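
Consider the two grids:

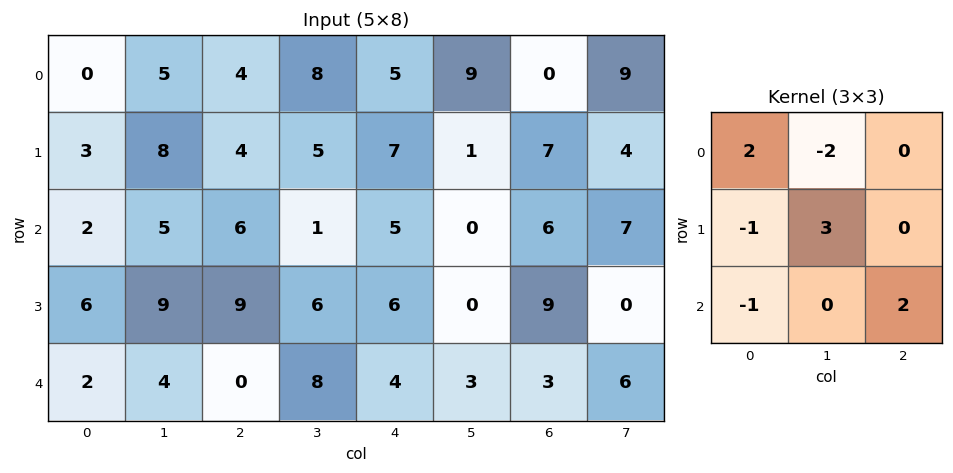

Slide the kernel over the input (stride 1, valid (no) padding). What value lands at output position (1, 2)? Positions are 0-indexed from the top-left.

The receptive field on the input at this output position is [4 5 7 / 6 1 5 / 9 6 6]. Elementwise product with the kernel and sum: 4·2 + 5·-2 + 6·-1 + 1·3 + 9·-1 + 6·2.

-2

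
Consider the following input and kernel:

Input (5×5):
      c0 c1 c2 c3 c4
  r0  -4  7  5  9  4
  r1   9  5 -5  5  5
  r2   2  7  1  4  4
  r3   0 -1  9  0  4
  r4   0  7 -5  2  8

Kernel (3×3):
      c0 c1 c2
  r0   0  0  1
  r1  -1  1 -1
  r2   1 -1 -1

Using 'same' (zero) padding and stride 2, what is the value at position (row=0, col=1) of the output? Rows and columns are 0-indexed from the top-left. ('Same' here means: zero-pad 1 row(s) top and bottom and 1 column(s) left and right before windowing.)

The receptive field on the zero-padded input at this output position is [0 0 0 / 7 5 9 / 5 -5 5]. Elementwise product with the kernel and sum: 0·1 + 7·-1 + 5·1 + 9·-1 + 5·1 + -5·-1 + 5·-1.

-6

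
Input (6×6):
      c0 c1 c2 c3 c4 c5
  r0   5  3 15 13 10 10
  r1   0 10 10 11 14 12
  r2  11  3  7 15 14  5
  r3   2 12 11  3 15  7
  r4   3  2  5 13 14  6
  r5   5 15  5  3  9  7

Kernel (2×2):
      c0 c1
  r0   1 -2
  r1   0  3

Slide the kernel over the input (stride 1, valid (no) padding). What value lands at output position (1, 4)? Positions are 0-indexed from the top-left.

5

The receptive field on the input at this output position is [14 12 / 14 5]. Elementwise product with the kernel and sum: 14·1 + 12·-2 + 5·3.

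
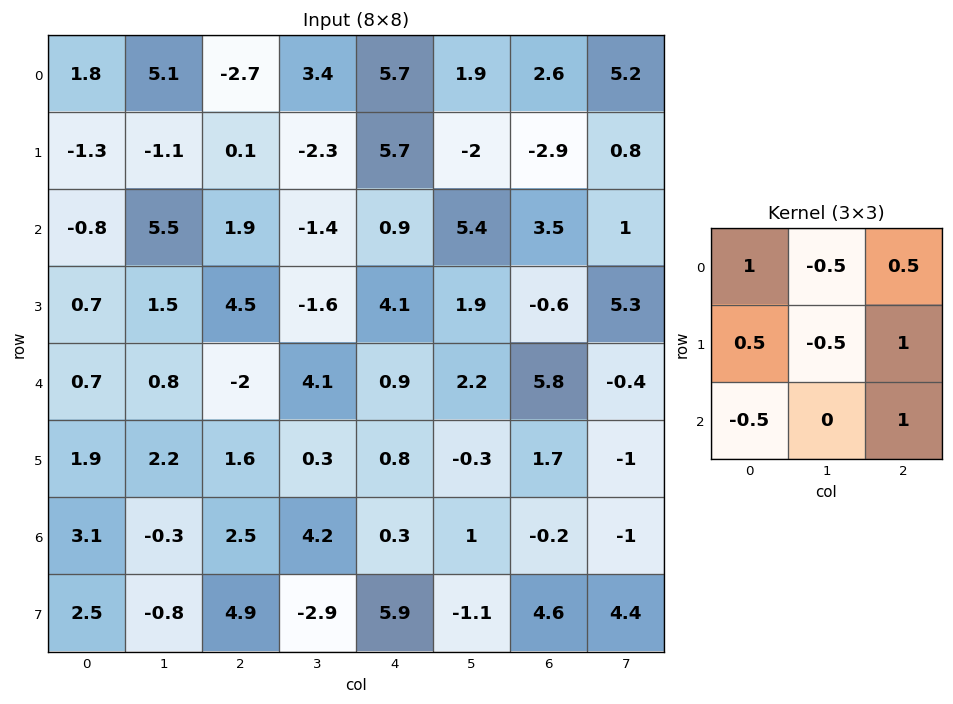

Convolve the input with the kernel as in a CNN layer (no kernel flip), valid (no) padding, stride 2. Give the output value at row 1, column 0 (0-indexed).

-0.85

The receptive field on the input at this output position is [-0.8 5.5 1.9 / 0.7 1.5 4.5 / 0.7 0.8 -2]. Elementwise product with the kernel and sum: -0.8·1 + 5.5·-0.5 + 1.9·0.5 + 0.7·0.5 + 1.5·-0.5 + 4.5·1 + 0.7·-0.5 + -2·1.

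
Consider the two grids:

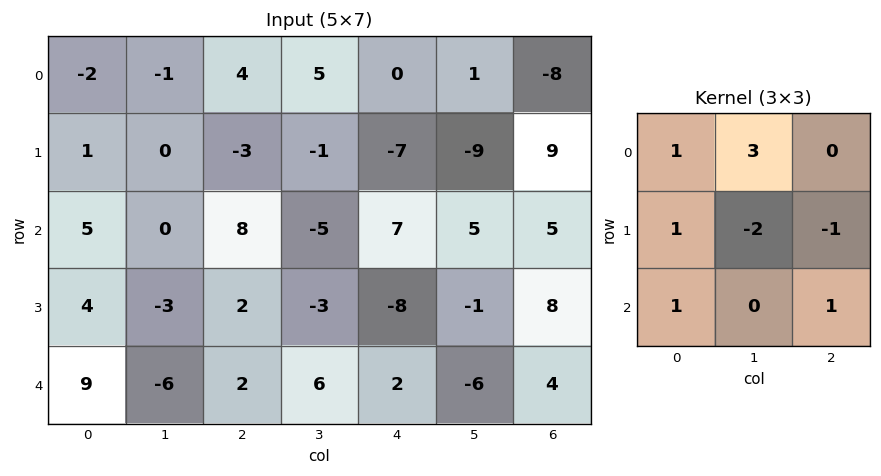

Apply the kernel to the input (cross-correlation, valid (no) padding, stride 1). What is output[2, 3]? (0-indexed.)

The receptive field on the input at this output position is [-5 7 5 / -3 -8 -1 / 6 2 -6]. Elementwise product with the kernel and sum: -5·1 + 7·3 + -3·1 + -8·-2 + -1·-1 + 6·1 + -6·1.

30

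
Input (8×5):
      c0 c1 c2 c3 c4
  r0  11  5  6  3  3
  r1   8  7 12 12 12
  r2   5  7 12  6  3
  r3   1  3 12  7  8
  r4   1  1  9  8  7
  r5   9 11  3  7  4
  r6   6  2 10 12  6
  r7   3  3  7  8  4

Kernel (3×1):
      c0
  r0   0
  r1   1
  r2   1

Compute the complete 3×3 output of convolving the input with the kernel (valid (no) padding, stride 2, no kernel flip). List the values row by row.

13 24 15
2 21 15
15 13 10

Output[0,0]: The receptive field on the input at this output position is [11 / 8 / 5]. Elementwise product with the kernel and sum: 8·1 + 5·1.
Output[0,1]: The receptive field on the input at this output position is [6 / 12 / 12]. Elementwise product with the kernel and sum: 12·1 + 12·1.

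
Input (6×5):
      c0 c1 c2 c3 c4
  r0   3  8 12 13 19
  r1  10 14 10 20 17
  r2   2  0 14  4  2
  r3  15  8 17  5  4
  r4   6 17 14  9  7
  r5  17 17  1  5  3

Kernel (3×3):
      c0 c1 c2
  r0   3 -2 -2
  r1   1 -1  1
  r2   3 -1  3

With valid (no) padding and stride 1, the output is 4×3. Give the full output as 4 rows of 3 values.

23 -4 23
86 -6 26
45 24 100
35 57 52

Output[0,0]: The receptive field on the input at this output position is [3 8 12 / 10 14 10 / 2 0 14]. Elementwise product with the kernel and sum: 3·3 + 8·-2 + 12·-2 + 10·1 + 14·-1 + 10·1 + 2·3 + 0·-1 + 14·3.
Output[0,1]: The receptive field on the input at this output position is [8 12 13 / 14 10 20 / 0 14 4]. Elementwise product with the kernel and sum: 8·3 + 12·-2 + 13·-2 + 14·1 + 10·-1 + 20·1 + 0·3 + 14·-1 + 4·3.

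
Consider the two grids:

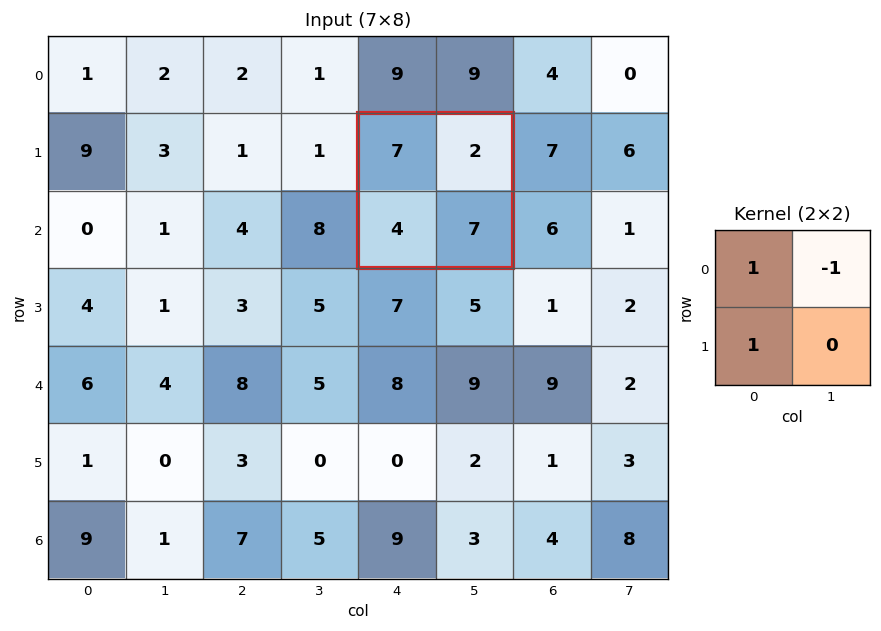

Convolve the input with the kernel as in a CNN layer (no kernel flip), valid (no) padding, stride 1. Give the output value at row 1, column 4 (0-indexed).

The receptive field on the input at this output position is [7 2 / 4 7]. Elementwise product with the kernel and sum: 7·1 + 2·-1 + 4·1.

9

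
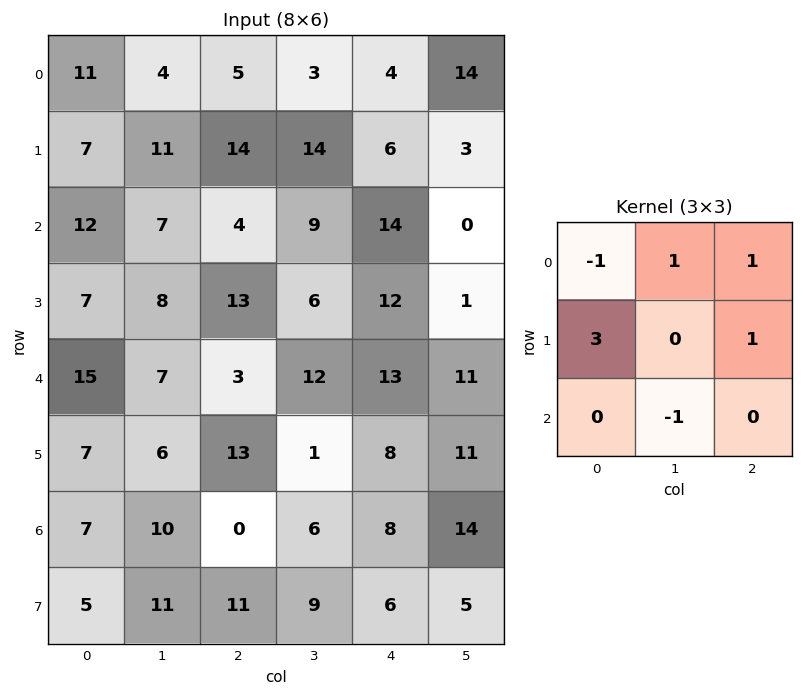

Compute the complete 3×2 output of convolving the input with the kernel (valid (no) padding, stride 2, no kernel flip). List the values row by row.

26 41
26 58
19 63

Output[0,0]: The receptive field on the input at this output position is [11 4 5 / 7 11 14 / 12 7 4]. Elementwise product with the kernel and sum: 11·-1 + 4·1 + 5·1 + 7·3 + 14·1 + 7·-1.
Output[0,1]: The receptive field on the input at this output position is [5 3 4 / 14 14 6 / 4 9 14]. Elementwise product with the kernel and sum: 5·-1 + 3·1 + 4·1 + 14·3 + 6·1 + 9·-1.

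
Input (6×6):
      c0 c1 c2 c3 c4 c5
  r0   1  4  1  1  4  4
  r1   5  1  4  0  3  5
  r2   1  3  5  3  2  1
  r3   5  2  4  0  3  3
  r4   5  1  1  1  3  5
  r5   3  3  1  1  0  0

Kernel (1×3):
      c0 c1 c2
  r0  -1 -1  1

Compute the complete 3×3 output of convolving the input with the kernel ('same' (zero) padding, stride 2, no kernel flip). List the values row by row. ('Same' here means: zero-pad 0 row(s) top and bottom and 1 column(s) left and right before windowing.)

3 -4 -1
2 -5 -4
-4 -1 1

Output[0,0]: The receptive field on the zero-padded input at this output position is [0 1 4]. Elementwise product with the kernel and sum: 0·-1 + 1·-1 + 4·1.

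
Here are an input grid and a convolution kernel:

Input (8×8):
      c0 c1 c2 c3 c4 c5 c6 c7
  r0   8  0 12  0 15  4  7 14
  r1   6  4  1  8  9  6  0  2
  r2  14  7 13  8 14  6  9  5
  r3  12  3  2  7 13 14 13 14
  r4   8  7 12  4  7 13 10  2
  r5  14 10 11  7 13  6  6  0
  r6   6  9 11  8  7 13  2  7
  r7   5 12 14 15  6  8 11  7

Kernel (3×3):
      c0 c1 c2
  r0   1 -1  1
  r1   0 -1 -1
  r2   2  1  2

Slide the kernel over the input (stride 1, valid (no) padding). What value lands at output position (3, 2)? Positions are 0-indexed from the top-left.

The receptive field on the input at this output position is [2 7 13 / 12 4 7 / 11 7 13]. Elementwise product with the kernel and sum: 2·1 + 7·-1 + 13·1 + 4·-1 + 7·-1 + 11·2 + 7·1 + 13·2.

52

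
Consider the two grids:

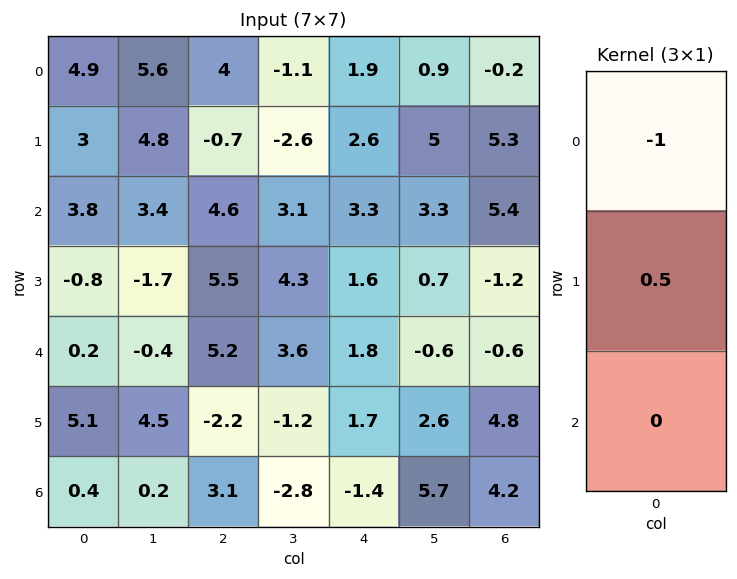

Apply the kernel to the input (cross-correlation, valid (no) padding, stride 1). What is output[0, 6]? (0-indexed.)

2.85

The receptive field on the input at this output position is [-0.2 / 5.3 / 5.4]. Elementwise product with the kernel and sum: -0.2·-1 + 5.3·0.5.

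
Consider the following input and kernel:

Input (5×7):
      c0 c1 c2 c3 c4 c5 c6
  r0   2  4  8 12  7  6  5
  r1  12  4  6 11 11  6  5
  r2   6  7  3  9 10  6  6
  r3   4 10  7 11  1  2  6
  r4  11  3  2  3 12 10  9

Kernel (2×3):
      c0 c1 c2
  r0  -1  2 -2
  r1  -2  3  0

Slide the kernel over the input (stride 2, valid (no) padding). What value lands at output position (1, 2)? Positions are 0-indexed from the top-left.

-6

The receptive field on the input at this output position is [10 6 6 / 1 2 6]. Elementwise product with the kernel and sum: 10·-1 + 6·2 + 6·-2 + 1·-2 + 2·3.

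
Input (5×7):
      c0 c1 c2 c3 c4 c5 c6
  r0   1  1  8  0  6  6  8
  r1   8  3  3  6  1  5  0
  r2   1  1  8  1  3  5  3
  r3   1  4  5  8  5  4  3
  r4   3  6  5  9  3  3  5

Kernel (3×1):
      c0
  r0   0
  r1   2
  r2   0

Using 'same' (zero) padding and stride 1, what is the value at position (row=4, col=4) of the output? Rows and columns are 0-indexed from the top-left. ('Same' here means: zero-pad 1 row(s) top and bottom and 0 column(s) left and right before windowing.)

6

The receptive field on the zero-padded input at this output position is [5 / 3 / 0]. Elementwise product with the kernel and sum: 3·2.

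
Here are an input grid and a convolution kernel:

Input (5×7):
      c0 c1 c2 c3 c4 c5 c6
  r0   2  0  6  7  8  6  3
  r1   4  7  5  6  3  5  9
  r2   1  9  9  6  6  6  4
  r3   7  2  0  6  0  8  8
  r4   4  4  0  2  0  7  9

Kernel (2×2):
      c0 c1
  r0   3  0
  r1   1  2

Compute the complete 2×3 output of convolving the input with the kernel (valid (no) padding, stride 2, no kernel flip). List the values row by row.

24 35 37
14 39 34

Output[0,0]: The receptive field on the input at this output position is [2 0 / 4 7]. Elementwise product with the kernel and sum: 2·3 + 4·1 + 7·2.
Output[0,1]: The receptive field on the input at this output position is [6 7 / 5 6]. Elementwise product with the kernel and sum: 6·3 + 5·1 + 6·2.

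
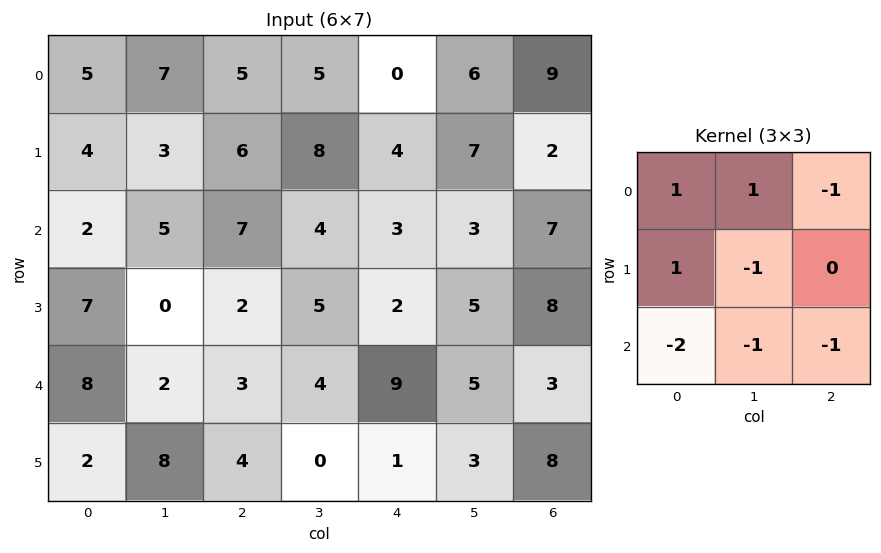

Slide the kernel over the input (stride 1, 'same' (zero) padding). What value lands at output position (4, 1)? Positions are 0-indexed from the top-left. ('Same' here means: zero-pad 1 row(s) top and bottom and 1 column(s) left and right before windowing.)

-5

The receptive field on the zero-padded input at this output position is [7 0 2 / 8 2 3 / 2 8 4]. Elementwise product with the kernel and sum: 7·1 + 0·1 + 2·-1 + 8·1 + 2·-1 + 2·-2 + 8·-1 + 4·-1.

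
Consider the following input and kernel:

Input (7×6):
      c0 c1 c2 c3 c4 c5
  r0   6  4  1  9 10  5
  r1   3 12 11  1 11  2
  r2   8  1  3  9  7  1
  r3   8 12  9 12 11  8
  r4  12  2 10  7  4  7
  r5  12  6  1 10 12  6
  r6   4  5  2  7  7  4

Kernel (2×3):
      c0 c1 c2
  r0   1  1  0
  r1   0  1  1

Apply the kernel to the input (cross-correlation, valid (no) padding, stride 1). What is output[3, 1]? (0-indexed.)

The receptive field on the input at this output position is [12 9 12 / 2 10 7]. Elementwise product with the kernel and sum: 12·1 + 9·1 + 10·1 + 7·1.

38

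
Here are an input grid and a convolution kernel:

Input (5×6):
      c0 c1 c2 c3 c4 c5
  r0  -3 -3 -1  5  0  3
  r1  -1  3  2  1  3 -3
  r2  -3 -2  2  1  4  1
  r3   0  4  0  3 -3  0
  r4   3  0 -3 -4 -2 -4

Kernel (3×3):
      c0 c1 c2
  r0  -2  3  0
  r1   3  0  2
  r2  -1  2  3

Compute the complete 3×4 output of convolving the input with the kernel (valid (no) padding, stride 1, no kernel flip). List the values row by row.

3 23 41 -3
14 1 10 3
-12 10 -18 7

Output[0,0]: The receptive field on the input at this output position is [-3 -3 -1 / -1 3 2 / -3 -2 2]. Elementwise product with the kernel and sum: -3·-2 + -3·3 + -1·3 + 2·2 + -3·-1 + -2·2 + 2·3.
Output[0,1]: The receptive field on the input at this output position is [-3 -1 5 / 3 2 1 / -2 2 1]. Elementwise product with the kernel and sum: -3·-2 + -1·3 + 3·3 + 1·2 + -2·-1 + 2·2 + 1·3.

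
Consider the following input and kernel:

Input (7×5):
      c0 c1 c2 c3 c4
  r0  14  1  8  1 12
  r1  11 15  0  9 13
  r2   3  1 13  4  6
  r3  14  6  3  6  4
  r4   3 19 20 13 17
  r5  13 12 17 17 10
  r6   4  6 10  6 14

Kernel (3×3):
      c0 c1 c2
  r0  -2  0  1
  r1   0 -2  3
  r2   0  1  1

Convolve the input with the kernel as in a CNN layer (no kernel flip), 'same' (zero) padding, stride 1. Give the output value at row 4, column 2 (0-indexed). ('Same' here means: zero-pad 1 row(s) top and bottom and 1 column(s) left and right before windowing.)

27

The receptive field on the zero-padded input at this output position is [6 3 6 / 19 20 13 / 12 17 17]. Elementwise product with the kernel and sum: 6·-2 + 6·1 + 20·-2 + 13·3 + 17·1 + 17·1.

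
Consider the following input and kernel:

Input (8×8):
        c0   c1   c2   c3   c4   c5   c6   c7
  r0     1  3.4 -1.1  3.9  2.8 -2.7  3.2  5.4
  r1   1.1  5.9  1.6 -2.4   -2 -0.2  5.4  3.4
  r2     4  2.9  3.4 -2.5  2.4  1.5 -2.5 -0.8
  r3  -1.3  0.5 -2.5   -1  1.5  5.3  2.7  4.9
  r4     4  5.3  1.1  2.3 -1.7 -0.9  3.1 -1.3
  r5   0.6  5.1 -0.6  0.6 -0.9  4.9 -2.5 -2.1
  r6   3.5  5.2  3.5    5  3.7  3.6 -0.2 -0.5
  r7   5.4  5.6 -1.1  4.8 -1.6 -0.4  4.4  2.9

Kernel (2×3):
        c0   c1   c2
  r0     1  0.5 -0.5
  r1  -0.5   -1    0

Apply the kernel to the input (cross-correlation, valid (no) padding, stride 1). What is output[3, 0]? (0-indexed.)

-7.1

The receptive field on the input at this output position is [-1.3 0.5 -2.5 / 4 5.3 1.1]. Elementwise product with the kernel and sum: -1.3·1 + 0.5·0.5 + -2.5·-0.5 + 4·-0.5 + 5.3·-1.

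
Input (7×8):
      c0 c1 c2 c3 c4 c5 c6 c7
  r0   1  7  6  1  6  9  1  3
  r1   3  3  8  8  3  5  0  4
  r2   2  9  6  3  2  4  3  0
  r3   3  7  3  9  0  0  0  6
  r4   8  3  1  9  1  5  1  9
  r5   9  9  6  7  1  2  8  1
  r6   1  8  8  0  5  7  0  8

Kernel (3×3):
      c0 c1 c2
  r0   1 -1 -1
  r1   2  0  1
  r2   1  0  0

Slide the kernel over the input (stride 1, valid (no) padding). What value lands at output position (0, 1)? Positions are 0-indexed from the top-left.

The receptive field on the input at this output position is [7 6 1 / 3 8 8 / 9 6 3]. Elementwise product with the kernel and sum: 7·1 + 6·-1 + 1·-1 + 3·2 + 8·1 + 9·1.

23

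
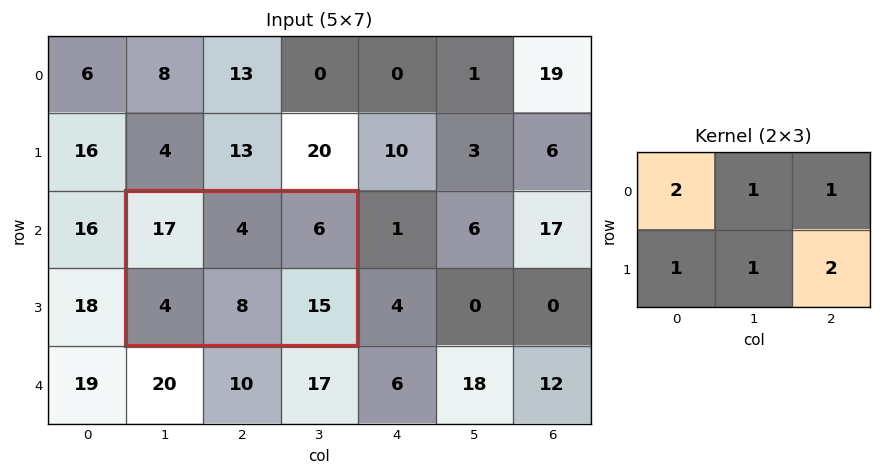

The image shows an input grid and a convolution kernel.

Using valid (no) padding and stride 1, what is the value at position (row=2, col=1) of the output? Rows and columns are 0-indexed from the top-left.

86

The receptive field on the input at this output position is [17 4 6 / 4 8 15]. Elementwise product with the kernel and sum: 17·2 + 4·1 + 6·1 + 4·1 + 8·1 + 15·2.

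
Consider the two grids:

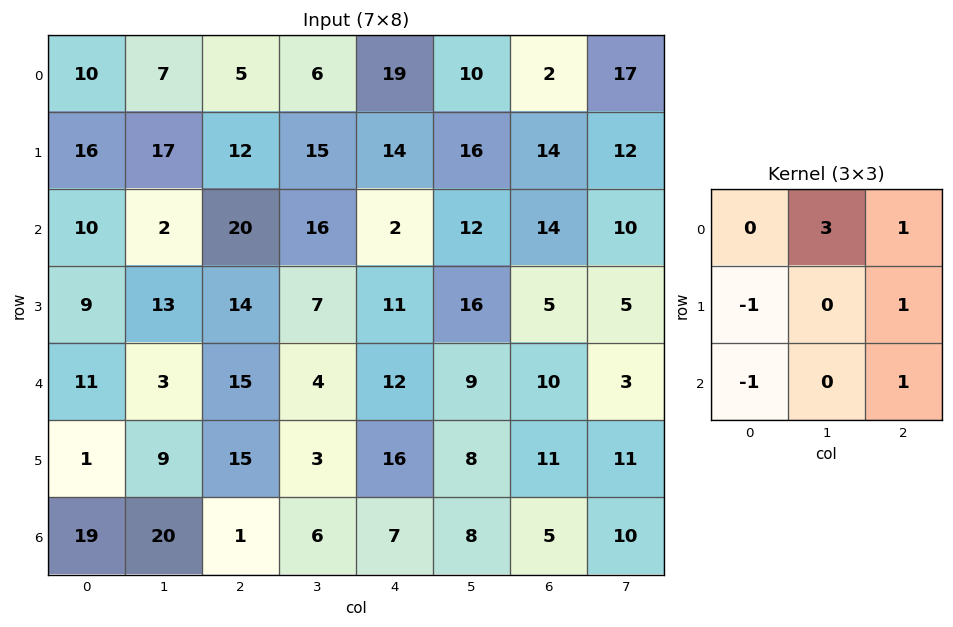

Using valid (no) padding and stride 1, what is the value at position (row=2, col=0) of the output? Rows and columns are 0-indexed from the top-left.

35

The receptive field on the input at this output position is [10 2 20 / 9 13 14 / 11 3 15]. Elementwise product with the kernel and sum: 2·3 + 20·1 + 9·-1 + 14·1 + 11·-1 + 15·1.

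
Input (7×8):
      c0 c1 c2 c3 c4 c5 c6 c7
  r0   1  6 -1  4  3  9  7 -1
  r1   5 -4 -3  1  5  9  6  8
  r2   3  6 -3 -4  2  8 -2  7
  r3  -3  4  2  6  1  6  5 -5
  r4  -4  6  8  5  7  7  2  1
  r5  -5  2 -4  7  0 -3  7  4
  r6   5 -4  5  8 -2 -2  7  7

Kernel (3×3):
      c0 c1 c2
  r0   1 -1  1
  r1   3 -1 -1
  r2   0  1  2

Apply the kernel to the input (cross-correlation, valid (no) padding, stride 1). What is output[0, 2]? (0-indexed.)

-17

The receptive field on the input at this output position is [-1 4 3 / -3 1 5 / -3 -4 2]. Elementwise product with the kernel and sum: -1·1 + 4·-1 + 3·1 + -3·3 + 1·-1 + 5·-1 + -4·1 + 2·2.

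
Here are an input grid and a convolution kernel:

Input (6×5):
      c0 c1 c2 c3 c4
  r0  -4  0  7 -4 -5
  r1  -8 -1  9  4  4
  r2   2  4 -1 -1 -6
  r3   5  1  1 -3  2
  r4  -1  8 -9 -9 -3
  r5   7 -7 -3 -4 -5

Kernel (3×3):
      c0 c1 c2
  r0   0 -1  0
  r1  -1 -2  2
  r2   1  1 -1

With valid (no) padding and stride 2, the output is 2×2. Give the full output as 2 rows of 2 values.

Output[0,0]: The receptive field on the input at this output position is [-4 0 7 / -8 -1 9 / 2 4 -1]. Elementwise product with the kernel and sum: 0·-1 + -8·-1 + -1·-2 + 9·2 + 2·1 + 4·1 + -1·-1.

35 -1
7 -5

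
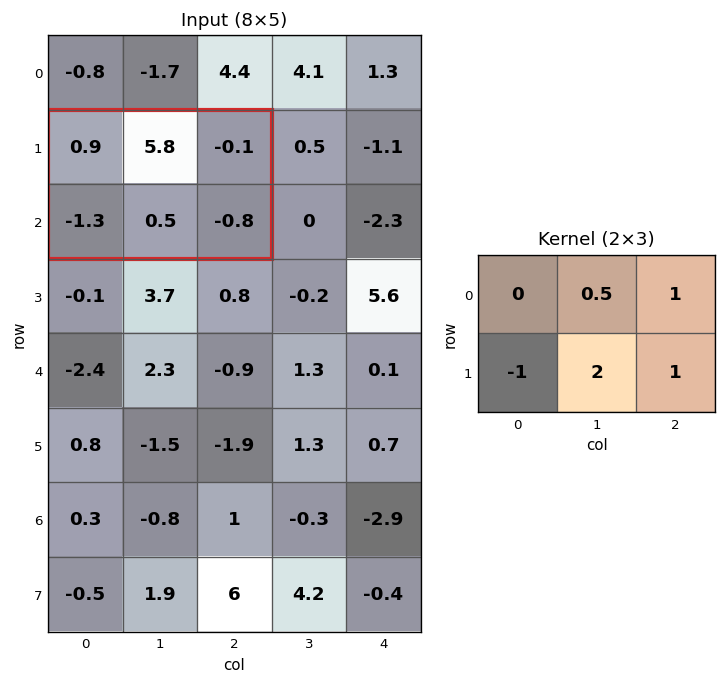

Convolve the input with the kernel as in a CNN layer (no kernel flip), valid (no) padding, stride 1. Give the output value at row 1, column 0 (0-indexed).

The receptive field on the input at this output position is [0.9 5.8 -0.1 / -1.3 0.5 -0.8]. Elementwise product with the kernel and sum: 5.8·0.5 + -0.1·1 + -1.3·-1 + 0.5·2 + -0.8·1.

4.3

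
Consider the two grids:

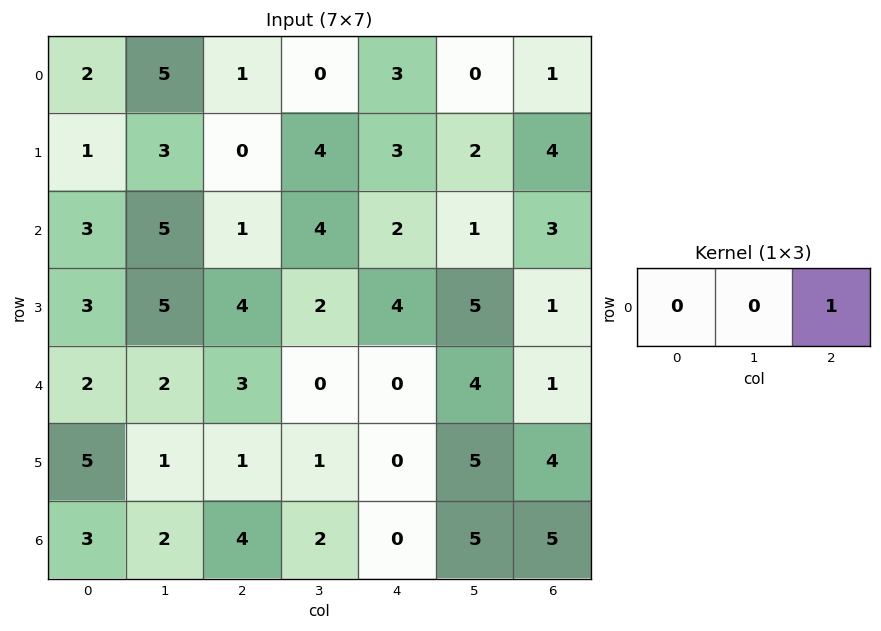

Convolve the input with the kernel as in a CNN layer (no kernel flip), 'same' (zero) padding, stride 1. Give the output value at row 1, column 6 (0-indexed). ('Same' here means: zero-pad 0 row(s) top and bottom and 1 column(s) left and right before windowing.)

The receptive field on the zero-padded input at this output position is [2 4 0]. Elementwise product with the kernel and sum: 0·1.

0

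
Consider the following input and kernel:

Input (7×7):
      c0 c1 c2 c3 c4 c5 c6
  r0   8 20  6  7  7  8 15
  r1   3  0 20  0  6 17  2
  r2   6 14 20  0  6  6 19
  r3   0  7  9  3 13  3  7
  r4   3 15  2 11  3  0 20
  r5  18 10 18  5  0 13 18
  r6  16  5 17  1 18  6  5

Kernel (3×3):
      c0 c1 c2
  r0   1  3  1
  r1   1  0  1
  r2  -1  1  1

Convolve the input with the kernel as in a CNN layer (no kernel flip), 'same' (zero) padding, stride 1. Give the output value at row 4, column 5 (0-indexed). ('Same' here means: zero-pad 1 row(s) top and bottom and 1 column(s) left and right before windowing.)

83

The receptive field on the zero-padded input at this output position is [13 3 7 / 3 0 20 / 0 13 18]. Elementwise product with the kernel and sum: 13·1 + 3·3 + 7·1 + 3·1 + 20·1 + 0·-1 + 13·1 + 18·1.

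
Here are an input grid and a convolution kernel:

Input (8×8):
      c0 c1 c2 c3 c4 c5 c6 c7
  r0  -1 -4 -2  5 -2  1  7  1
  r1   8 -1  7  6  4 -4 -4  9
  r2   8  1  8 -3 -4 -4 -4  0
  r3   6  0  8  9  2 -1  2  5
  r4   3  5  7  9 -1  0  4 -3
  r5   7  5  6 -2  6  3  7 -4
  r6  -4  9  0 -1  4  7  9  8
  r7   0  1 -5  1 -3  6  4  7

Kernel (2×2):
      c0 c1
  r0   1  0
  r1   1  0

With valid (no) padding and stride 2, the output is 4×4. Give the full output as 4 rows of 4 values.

7 5 2 3
14 16 -2 -2
10 13 5 11
-4 -5 1 13

Output[0,0]: The receptive field on the input at this output position is [-1 -4 / 8 -1]. Elementwise product with the kernel and sum: -1·1 + 8·1.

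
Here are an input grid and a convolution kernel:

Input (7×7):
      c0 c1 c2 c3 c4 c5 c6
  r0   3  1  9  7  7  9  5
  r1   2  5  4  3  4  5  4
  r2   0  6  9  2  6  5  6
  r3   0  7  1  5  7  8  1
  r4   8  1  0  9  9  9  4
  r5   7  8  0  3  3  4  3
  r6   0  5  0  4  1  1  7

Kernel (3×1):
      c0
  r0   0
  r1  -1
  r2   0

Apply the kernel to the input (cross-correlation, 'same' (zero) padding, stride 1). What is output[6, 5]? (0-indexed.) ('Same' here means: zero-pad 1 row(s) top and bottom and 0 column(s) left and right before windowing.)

-1

The receptive field on the zero-padded input at this output position is [4 / 1 / 0]. Elementwise product with the kernel and sum: 1·-1.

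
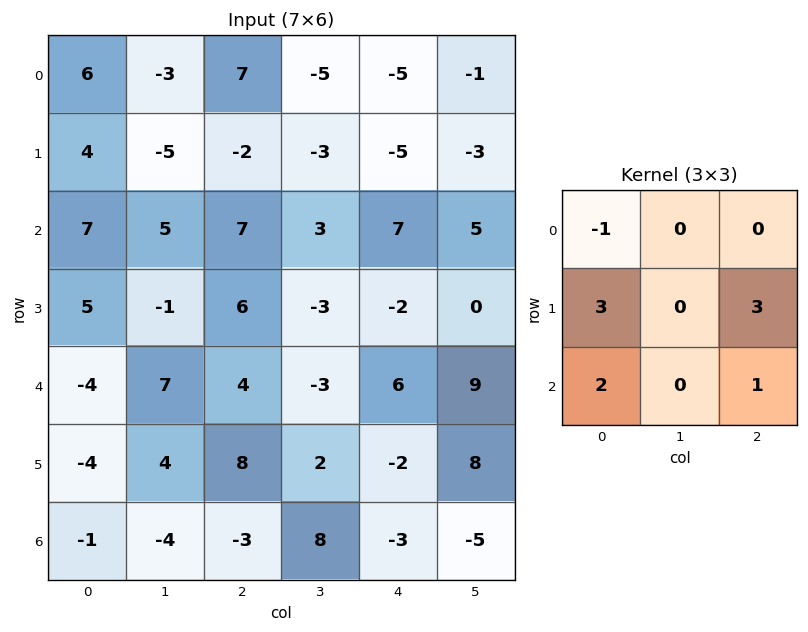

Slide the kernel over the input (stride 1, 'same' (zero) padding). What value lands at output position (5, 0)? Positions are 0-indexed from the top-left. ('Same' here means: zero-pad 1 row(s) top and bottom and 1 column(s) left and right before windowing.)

The receptive field on the zero-padded input at this output position is [0 -4 7 / 0 -4 4 / 0 -1 -4]. Elementwise product with the kernel and sum: 0·-1 + 0·3 + 4·3 + 0·2 + -4·1.

8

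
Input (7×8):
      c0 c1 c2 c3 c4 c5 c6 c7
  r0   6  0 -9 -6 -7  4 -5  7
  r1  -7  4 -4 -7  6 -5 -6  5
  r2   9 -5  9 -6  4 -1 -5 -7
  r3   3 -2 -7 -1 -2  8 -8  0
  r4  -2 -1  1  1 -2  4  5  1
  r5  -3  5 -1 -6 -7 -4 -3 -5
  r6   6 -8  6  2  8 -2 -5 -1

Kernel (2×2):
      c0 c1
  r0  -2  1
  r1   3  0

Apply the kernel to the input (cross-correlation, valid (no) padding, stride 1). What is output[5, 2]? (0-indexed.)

14

The receptive field on the input at this output position is [-1 -6 / 6 2]. Elementwise product with the kernel and sum: -1·-2 + -6·1 + 6·3.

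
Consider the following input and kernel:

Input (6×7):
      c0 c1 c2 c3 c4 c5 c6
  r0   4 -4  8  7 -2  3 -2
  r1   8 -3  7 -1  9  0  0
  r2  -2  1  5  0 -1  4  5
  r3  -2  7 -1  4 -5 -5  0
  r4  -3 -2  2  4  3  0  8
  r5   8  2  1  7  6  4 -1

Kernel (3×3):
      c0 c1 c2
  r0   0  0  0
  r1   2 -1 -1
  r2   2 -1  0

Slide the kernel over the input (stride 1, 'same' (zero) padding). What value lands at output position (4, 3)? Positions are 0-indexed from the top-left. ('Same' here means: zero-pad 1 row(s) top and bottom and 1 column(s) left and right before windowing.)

The receptive field on the zero-padded input at this output position is [-1 4 -5 / 2 4 3 / 1 7 6]. Elementwise product with the kernel and sum: 2·2 + 4·-1 + 3·-1 + 1·2 + 7·-1.

-8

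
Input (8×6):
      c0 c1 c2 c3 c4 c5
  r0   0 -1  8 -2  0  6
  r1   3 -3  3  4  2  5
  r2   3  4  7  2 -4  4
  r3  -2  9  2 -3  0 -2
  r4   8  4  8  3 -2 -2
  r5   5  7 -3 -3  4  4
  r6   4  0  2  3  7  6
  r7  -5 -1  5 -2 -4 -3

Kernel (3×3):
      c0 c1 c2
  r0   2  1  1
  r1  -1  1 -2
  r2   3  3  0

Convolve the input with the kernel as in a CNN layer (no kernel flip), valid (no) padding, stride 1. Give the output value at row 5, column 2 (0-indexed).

The receptive field on the input at this output position is [-3 -3 4 / 2 3 7 / 5 -2 -4]. Elementwise product with the kernel and sum: -3·2 + -3·1 + 4·1 + 2·-1 + 3·1 + 7·-2 + 5·3 + -2·3.

-9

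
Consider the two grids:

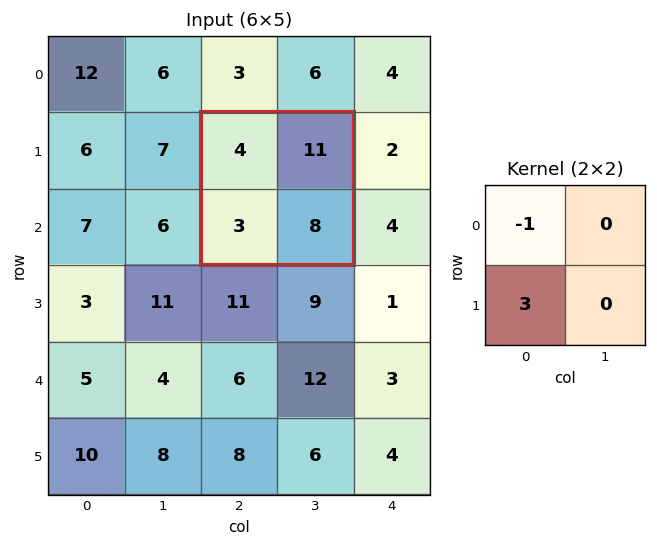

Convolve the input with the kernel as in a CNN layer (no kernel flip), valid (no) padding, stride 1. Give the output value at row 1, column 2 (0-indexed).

The receptive field on the input at this output position is [4 11 / 3 8]. Elementwise product with the kernel and sum: 4·-1 + 3·3.

5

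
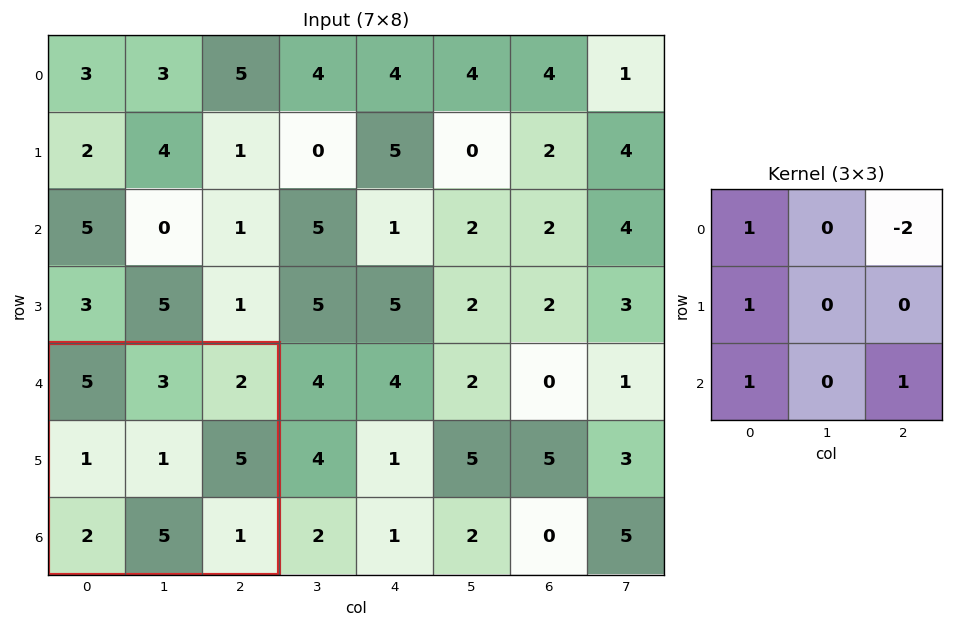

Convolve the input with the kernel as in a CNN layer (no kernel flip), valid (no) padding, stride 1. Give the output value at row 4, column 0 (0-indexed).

The receptive field on the input at this output position is [5 3 2 / 1 1 5 / 2 5 1]. Elementwise product with the kernel and sum: 5·1 + 2·-2 + 1·1 + 2·1 + 1·1.

5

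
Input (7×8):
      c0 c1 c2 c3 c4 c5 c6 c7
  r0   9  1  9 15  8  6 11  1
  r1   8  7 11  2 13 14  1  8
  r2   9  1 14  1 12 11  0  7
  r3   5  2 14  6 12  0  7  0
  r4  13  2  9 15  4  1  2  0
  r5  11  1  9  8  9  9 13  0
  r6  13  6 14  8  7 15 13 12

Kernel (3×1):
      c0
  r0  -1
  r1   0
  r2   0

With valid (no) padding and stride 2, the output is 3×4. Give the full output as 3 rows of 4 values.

Output[0,0]: The receptive field on the input at this output position is [9 / 8 / 9]. Elementwise product with the kernel and sum: 9·-1.
Output[0,1]: The receptive field on the input at this output position is [9 / 11 / 14]. Elementwise product with the kernel and sum: 9·-1.

-9 -9 -8 -11
-9 -14 -12 0
-13 -9 -4 -2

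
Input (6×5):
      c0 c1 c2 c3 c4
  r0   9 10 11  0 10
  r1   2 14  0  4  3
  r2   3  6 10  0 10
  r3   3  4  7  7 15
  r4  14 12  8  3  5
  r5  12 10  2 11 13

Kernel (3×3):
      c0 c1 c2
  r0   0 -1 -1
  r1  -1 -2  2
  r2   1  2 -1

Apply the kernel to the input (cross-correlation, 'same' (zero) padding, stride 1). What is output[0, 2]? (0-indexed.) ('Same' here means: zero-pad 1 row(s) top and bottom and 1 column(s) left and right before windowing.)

The receptive field on the zero-padded input at this output position is [0 0 0 / 10 11 0 / 14 0 4]. Elementwise product with the kernel and sum: 0·-1 + 0·-1 + 10·-1 + 11·-2 + 0·2 + 14·1 + 0·2 + 4·-1.

-22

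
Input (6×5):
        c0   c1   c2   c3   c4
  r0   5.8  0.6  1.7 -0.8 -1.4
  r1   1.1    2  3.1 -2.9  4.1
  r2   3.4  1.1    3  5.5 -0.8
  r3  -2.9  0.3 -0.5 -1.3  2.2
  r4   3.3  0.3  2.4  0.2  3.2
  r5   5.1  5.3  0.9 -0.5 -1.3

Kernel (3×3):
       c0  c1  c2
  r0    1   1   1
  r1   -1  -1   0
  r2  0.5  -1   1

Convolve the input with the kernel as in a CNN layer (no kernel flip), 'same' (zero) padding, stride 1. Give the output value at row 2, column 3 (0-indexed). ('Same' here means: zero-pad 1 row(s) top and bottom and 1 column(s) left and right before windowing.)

-0.95

The receptive field on the zero-padded input at this output position is [3.1 -2.9 4.1 / 3 5.5 -0.8 / -0.5 -1.3 2.2]. Elementwise product with the kernel and sum: 3.1·1 + -2.9·1 + 4.1·1 + 3·-1 + 5.5·-1 + -0.5·0.5 + -1.3·-1 + 2.2·1.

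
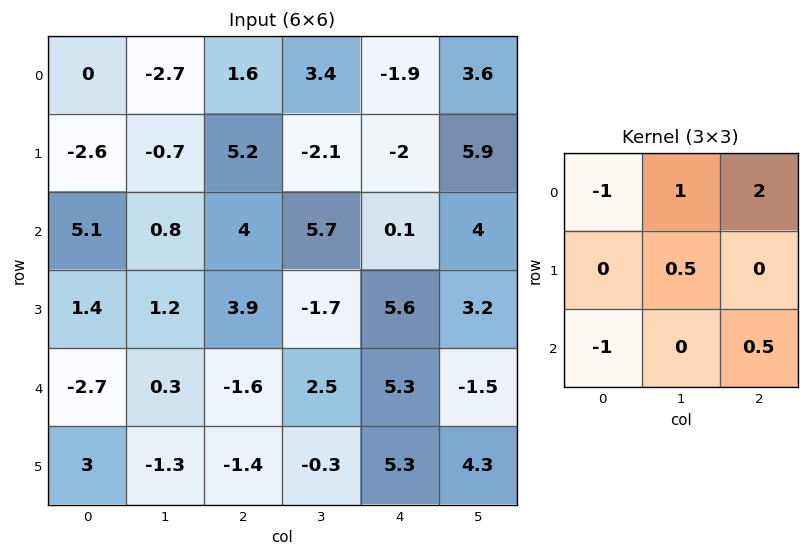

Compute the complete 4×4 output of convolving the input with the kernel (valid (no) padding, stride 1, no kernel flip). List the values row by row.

Output[0,0]: The receptive field on the input at this output position is [0 -2.7 1.6 / -2.6 -0.7 5.2 / 5.1 0.8 4]. Elementwise product with the kernel and sum: 0·-1 + -2.7·1 + 1.6·2 + -0.7·0.5 + 5.1·-1 + 4·0.5.

-2.95 15.75 -7 -2.8
13.25 1.65 -9.55 15.25
6.2 17.5 5.3 1.95
4.05 -0.35 10.9 18.8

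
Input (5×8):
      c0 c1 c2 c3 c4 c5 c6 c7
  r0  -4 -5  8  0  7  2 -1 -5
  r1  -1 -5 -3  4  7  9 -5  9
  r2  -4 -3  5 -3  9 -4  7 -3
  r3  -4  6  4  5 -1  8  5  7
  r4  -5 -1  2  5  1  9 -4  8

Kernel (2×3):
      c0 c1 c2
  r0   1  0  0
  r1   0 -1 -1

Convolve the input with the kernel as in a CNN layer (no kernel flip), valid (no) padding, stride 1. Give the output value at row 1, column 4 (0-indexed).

The receptive field on the input at this output position is [7 9 -5 / 9 -4 7]. Elementwise product with the kernel and sum: 7·1 + -4·-1 + 7·-1.

4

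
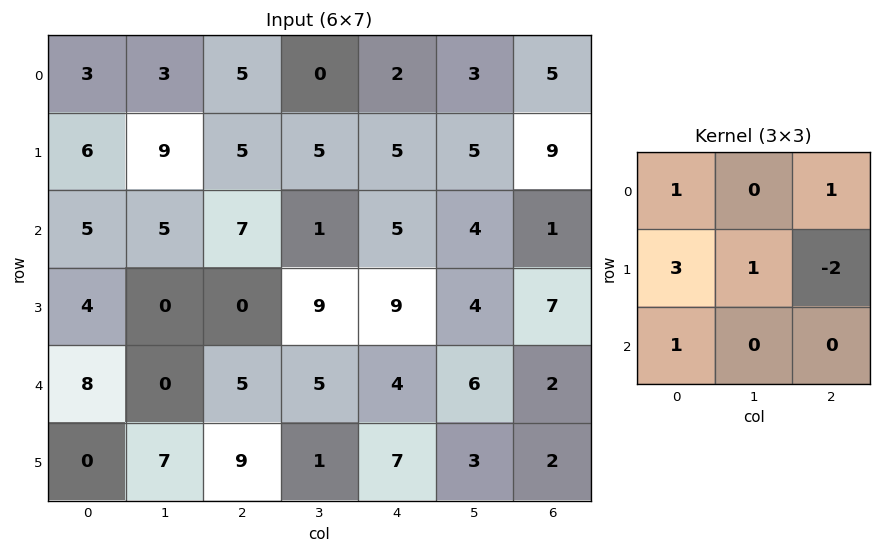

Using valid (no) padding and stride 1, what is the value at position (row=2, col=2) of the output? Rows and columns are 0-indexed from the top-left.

8

The receptive field on the input at this output position is [7 1 5 / 0 9 9 / 5 5 4]. Elementwise product with the kernel and sum: 7·1 + 5·1 + 0·3 + 9·1 + 9·-2 + 5·1.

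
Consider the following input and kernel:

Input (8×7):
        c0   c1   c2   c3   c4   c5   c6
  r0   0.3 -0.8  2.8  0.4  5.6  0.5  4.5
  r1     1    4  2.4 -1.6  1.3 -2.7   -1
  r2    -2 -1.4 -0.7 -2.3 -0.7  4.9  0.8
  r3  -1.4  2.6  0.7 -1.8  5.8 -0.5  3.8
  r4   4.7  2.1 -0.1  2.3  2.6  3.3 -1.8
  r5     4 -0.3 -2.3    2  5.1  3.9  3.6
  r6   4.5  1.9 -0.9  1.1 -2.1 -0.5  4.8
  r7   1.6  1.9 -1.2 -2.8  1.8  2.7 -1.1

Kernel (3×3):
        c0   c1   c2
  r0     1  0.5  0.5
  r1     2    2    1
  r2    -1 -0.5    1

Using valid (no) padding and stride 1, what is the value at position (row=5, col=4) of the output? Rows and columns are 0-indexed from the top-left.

The receptive field on the input at this output position is [5.1 3.9 3.6 / -2.1 -0.5 4.8 / 1.8 2.7 -1.1]. Elementwise product with the kernel and sum: 5.1·1 + 3.9·0.5 + 3.6·0.5 + -2.1·2 + -0.5·2 + 4.8·1 + 1.8·-1 + 2.7·-0.5 + -1.1·1.

4.2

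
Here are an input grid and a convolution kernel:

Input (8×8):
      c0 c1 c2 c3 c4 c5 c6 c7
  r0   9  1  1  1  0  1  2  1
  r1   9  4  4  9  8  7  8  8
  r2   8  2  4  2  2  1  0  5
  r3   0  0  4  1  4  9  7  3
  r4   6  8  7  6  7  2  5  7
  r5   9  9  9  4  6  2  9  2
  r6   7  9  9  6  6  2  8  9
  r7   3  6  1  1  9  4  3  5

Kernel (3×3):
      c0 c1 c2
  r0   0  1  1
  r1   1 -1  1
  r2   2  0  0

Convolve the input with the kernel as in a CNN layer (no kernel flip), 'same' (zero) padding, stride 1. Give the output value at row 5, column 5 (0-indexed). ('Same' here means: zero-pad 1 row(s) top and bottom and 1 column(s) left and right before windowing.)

The receptive field on the zero-padded input at this output position is [7 2 5 / 6 2 9 / 6 2 8]. Elementwise product with the kernel and sum: 2·1 + 5·1 + 6·1 + 2·-1 + 9·1 + 6·2.

32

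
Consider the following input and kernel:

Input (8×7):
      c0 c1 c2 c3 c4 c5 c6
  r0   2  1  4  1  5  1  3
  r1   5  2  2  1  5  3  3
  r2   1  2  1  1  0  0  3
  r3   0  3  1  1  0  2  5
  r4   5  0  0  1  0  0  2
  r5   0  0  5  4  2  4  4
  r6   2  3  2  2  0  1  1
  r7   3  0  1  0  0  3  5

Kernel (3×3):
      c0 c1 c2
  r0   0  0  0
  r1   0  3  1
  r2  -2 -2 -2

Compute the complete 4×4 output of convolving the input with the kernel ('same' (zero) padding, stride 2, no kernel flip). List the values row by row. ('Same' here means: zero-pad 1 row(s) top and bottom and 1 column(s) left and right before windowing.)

-7 3 -2 -3
-1 -6 -6 -5
15 -17 -20 -10
3 6 -5 -13

Output[0,0]: The receptive field on the zero-padded input at this output position is [0 0 0 / 0 2 1 / 0 5 2]. Elementwise product with the kernel and sum: 2·3 + 1·1 + 0·-2 + 5·-2 + 2·-2.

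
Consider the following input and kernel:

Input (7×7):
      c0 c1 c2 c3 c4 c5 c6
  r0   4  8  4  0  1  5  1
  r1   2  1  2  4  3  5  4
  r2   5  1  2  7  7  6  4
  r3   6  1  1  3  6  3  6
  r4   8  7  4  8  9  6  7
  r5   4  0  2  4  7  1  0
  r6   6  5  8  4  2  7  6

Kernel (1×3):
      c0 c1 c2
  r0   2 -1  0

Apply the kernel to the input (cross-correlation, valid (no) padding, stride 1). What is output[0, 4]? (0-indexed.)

-3

The receptive field on the input at this output position is [1 5 1]. Elementwise product with the kernel and sum: 1·2 + 5·-1.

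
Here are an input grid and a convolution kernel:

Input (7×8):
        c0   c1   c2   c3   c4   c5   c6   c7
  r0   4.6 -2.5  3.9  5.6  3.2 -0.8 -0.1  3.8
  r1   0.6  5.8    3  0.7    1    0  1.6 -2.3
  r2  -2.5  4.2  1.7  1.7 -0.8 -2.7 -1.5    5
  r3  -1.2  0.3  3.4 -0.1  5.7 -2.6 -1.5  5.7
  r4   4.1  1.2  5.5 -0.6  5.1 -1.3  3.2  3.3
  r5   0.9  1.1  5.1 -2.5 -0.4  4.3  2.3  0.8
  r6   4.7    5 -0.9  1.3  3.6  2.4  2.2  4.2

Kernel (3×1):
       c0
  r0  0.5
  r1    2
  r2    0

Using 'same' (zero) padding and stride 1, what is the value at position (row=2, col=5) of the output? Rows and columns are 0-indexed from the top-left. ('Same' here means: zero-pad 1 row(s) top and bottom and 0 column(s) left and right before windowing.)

-5.4

The receptive field on the zero-padded input at this output position is [0 / -2.7 / -2.6]. Elementwise product with the kernel and sum: 0·0.5 + -2.7·2.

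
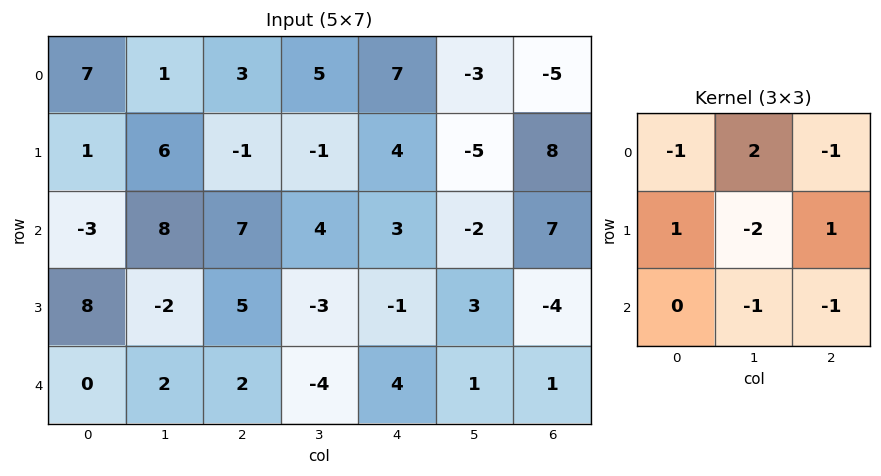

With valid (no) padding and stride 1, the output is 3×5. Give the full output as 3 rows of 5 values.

Output[0,0]: The receptive field on the input at this output position is [7 1 3 / 1 6 -1 / -3 8 7]. Elementwise product with the kernel and sum: 7·-1 + 1·2 + 3·-1 + 1·1 + 6·-2 + -1·1 + 8·-1 + 7·-1.

-35 -4 -2 -3 9
-3 -11 1 8 -7
25 -11 8 1 -27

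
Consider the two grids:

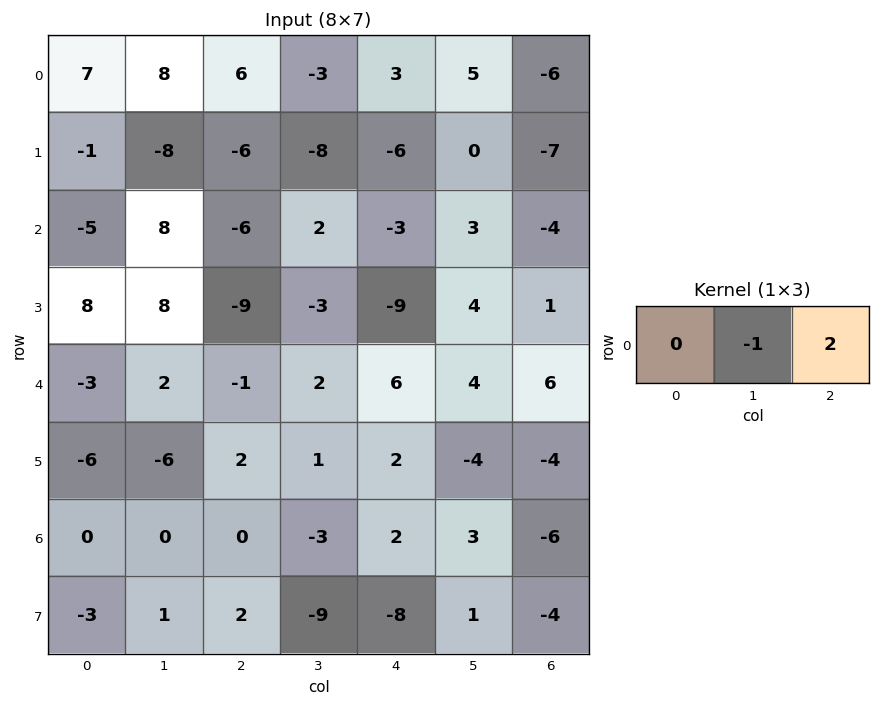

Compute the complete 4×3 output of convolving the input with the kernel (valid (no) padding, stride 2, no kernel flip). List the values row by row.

Output[0,0]: The receptive field on the input at this output position is [7 8 6]. Elementwise product with the kernel and sum: 8·-1 + 6·2.
Output[0,1]: The receptive field on the input at this output position is [6 -3 3]. Elementwise product with the kernel and sum: -3·-1 + 3·2.

4 9 -17
-20 -8 -11
-4 10 8
0 7 -15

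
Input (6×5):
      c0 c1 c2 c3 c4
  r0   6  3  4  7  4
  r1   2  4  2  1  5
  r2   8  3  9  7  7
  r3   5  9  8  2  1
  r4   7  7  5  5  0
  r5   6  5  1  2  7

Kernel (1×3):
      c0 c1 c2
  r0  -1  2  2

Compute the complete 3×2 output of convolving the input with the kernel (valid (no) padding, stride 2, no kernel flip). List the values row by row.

8 18
16 19
17 5

Output[0,0]: The receptive field on the input at this output position is [6 3 4]. Elementwise product with the kernel and sum: 6·-1 + 3·2 + 4·2.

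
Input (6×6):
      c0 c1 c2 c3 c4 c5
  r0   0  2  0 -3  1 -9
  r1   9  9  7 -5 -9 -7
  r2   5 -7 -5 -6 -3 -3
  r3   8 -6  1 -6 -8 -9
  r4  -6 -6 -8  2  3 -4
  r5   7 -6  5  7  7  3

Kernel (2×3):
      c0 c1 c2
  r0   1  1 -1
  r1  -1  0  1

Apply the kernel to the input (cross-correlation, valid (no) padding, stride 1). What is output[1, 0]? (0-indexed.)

The receptive field on the input at this output position is [9 9 7 / 5 -7 -5]. Elementwise product with the kernel and sum: 9·1 + 9·1 + 7·-1 + 5·-1 + -5·1.

1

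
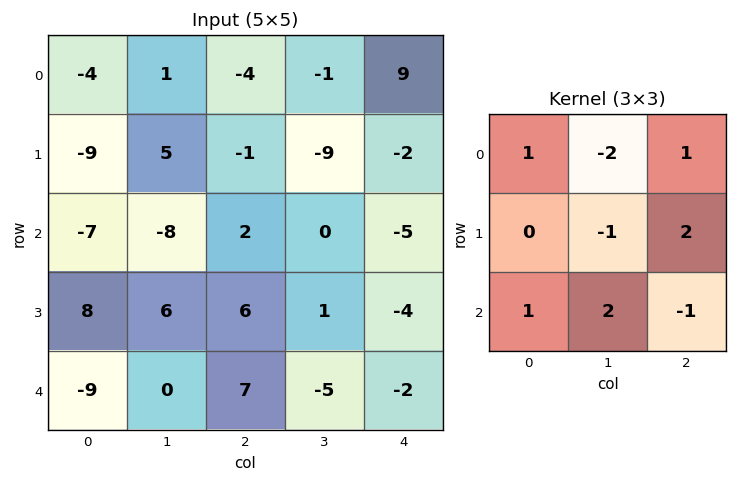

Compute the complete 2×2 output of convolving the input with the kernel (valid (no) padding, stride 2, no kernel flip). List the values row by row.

Output[0,0]: The receptive field on the input at this output position is [-4 1 -4 / -9 5 -1 / -7 -8 2]. Elementwise product with the kernel and sum: -4·1 + 1·-2 + -4·1 + 5·-1 + -1·2 + -7·1 + -8·2 + 2·-1.

-42 19
1 -13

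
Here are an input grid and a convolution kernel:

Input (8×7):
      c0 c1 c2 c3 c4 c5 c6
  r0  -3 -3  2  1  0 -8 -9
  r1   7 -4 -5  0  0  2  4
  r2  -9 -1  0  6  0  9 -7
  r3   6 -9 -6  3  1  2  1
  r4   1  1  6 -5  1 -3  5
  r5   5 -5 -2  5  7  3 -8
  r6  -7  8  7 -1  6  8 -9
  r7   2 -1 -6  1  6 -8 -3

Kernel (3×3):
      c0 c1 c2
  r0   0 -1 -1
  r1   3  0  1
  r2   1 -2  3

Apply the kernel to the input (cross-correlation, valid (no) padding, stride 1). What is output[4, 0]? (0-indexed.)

The receptive field on the input at this output position is [1 1 6 / 5 -5 -2 / -7 8 7]. Elementwise product with the kernel and sum: 1·-1 + 6·-1 + 5·3 + -2·1 + -7·1 + 8·-2 + 7·3.

4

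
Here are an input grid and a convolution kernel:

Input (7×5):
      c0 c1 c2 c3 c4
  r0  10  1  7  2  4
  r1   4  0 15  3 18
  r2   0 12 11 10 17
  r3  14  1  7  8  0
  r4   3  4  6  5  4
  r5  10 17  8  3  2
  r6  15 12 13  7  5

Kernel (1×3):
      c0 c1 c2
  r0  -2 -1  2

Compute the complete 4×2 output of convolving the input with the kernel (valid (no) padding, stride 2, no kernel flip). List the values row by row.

Output[0,0]: The receptive field on the input at this output position is [10 1 7]. Elementwise product with the kernel and sum: 10·-2 + 1·-1 + 7·2.

-7 -8
10 2
2 -9
-16 -23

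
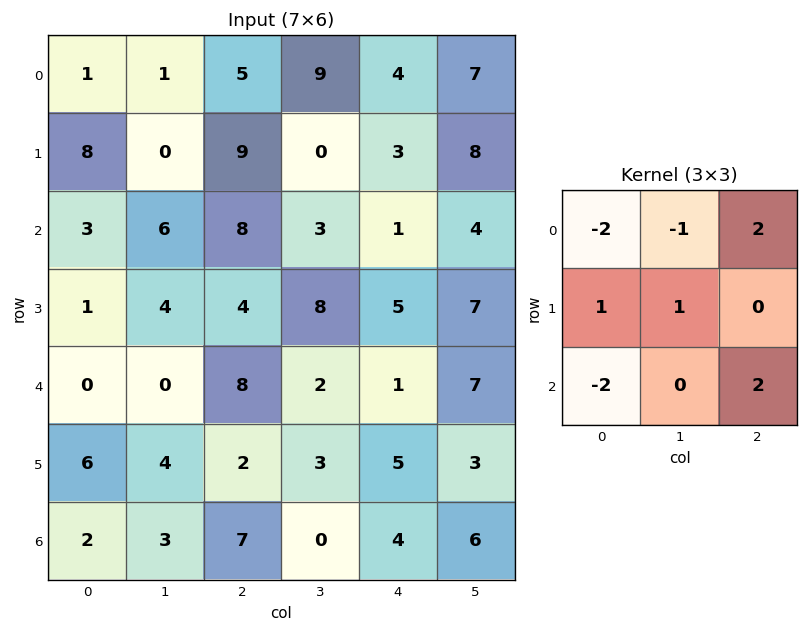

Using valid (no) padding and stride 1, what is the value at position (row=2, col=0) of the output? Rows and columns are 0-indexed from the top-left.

The receptive field on the input at this output position is [3 6 8 / 1 4 4 / 0 0 8]. Elementwise product with the kernel and sum: 3·-2 + 6·-1 + 8·2 + 1·1 + 4·1 + 0·-2 + 8·2.

25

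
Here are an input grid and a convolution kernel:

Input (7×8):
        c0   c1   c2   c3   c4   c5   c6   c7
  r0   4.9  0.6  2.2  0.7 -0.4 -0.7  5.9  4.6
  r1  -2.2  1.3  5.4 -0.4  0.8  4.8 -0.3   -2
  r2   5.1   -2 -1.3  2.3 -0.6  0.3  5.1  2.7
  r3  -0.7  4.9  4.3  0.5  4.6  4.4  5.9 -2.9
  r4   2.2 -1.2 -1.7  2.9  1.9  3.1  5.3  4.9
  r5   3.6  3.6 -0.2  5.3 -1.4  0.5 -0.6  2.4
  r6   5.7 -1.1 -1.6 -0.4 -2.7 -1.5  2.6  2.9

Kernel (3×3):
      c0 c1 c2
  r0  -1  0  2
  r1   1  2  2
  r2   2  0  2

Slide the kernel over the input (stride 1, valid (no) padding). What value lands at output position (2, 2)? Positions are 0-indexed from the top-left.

15

The receptive field on the input at this output position is [-1.3 2.3 -0.6 / 4.3 0.5 4.6 / -1.7 2.9 1.9]. Elementwise product with the kernel and sum: -1.3·-1 + -0.6·2 + 4.3·1 + 0.5·2 + 4.6·2 + -1.7·2 + 1.9·2.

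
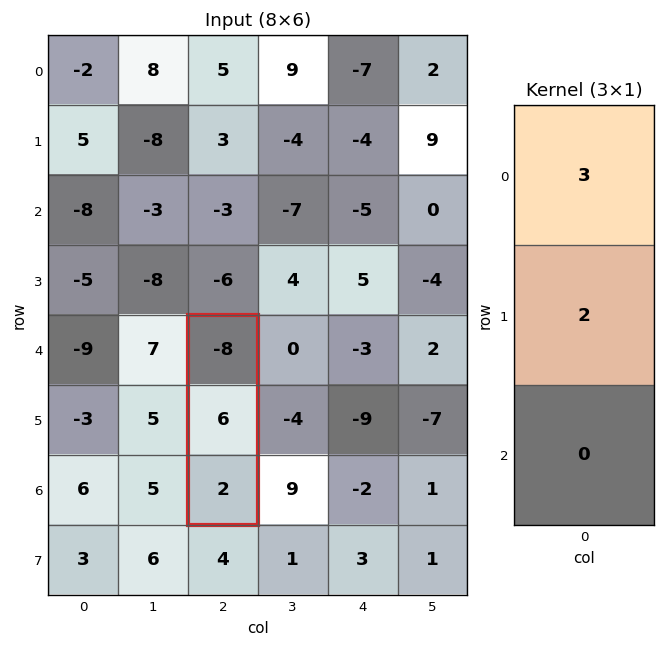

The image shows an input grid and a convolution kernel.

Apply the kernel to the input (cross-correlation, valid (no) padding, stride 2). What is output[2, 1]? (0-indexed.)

The receptive field on the input at this output position is [-8 / 6 / 2]. Elementwise product with the kernel and sum: -8·3 + 6·2.

-12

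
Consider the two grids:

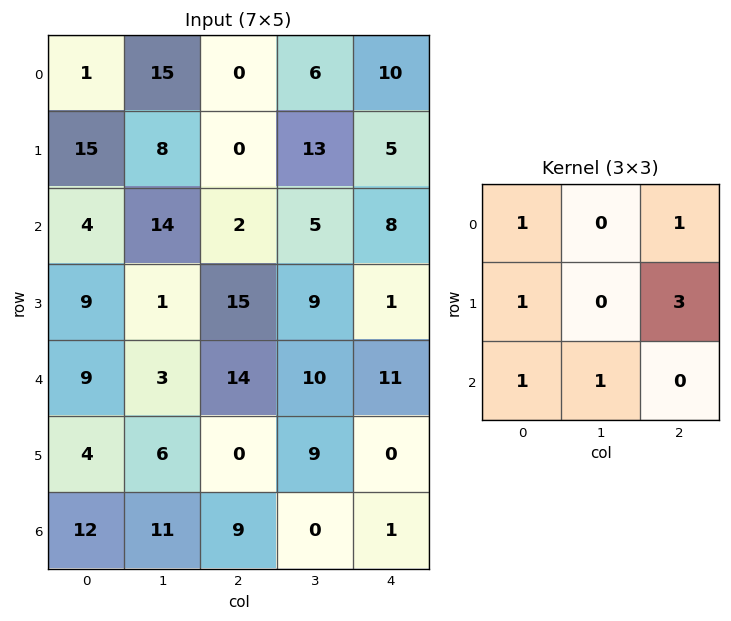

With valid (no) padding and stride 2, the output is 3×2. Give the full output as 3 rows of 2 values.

Output[0,0]: The receptive field on the input at this output position is [1 15 0 / 15 8 0 / 4 14 2]. Elementwise product with the kernel and sum: 1·1 + 0·1 + 15·1 + 0·3 + 4·1 + 14·1.

34 32
72 52
50 34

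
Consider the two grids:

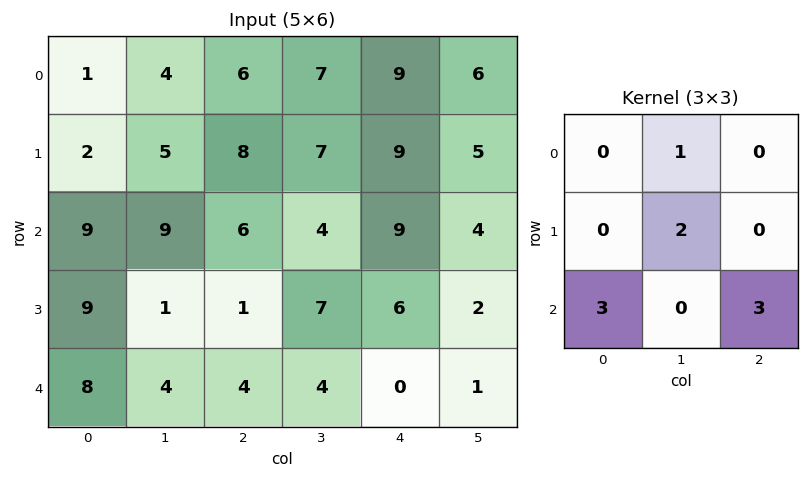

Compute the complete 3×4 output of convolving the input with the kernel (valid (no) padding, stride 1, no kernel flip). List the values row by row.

59 61 66 51
53 44 36 54
47 32 30 36

Output[0,0]: The receptive field on the input at this output position is [1 4 6 / 2 5 8 / 9 9 6]. Elementwise product with the kernel and sum: 4·1 + 5·2 + 9·3 + 6·3.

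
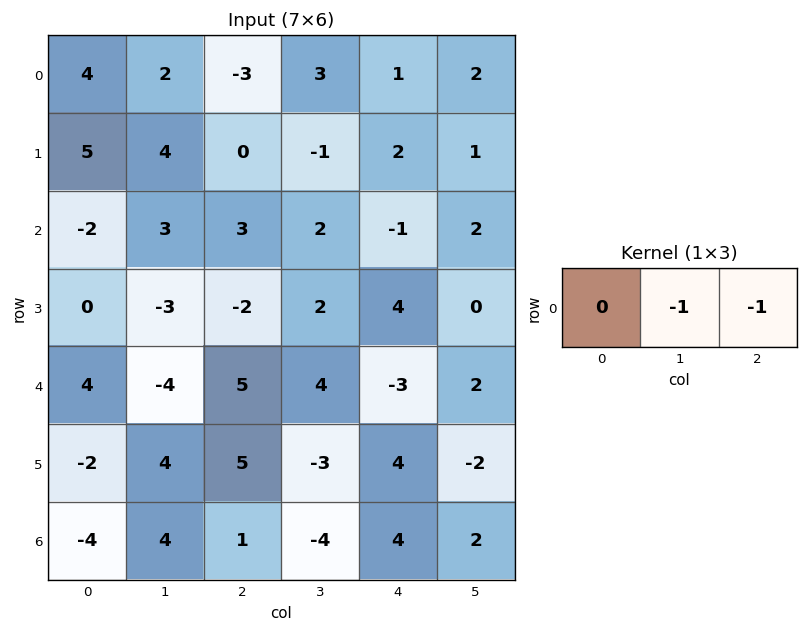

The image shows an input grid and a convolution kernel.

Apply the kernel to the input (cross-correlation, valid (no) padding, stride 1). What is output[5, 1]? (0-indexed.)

-2

The receptive field on the input at this output position is [4 5 -3]. Elementwise product with the kernel and sum: 5·-1 + -3·-1.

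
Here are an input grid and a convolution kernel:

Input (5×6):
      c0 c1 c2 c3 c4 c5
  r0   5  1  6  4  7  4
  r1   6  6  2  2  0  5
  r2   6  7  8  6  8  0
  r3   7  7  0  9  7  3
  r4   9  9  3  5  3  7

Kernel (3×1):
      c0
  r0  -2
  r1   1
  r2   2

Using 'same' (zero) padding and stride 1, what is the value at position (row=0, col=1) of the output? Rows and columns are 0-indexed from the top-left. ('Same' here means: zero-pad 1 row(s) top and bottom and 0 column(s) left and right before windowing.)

13

The receptive field on the zero-padded input at this output position is [0 / 1 / 6]. Elementwise product with the kernel and sum: 0·-2 + 1·1 + 6·2.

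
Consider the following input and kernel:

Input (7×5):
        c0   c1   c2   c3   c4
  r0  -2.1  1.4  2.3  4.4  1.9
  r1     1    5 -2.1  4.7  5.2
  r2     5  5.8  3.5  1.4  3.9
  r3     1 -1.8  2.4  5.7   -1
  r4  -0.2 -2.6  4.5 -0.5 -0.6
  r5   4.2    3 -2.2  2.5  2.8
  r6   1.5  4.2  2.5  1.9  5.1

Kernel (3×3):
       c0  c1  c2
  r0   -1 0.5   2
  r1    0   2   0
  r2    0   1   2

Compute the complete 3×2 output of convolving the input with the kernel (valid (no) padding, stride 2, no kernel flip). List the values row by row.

30.2 22.3
7.7 14.7
23.1 11.15

Output[0,0]: The receptive field on the input at this output position is [-2.1 1.4 2.3 / 1 5 -2.1 / 5 5.8 3.5]. Elementwise product with the kernel and sum: -2.1·-1 + 1.4·0.5 + 2.3·2 + 5·2 + 5.8·1 + 3.5·2.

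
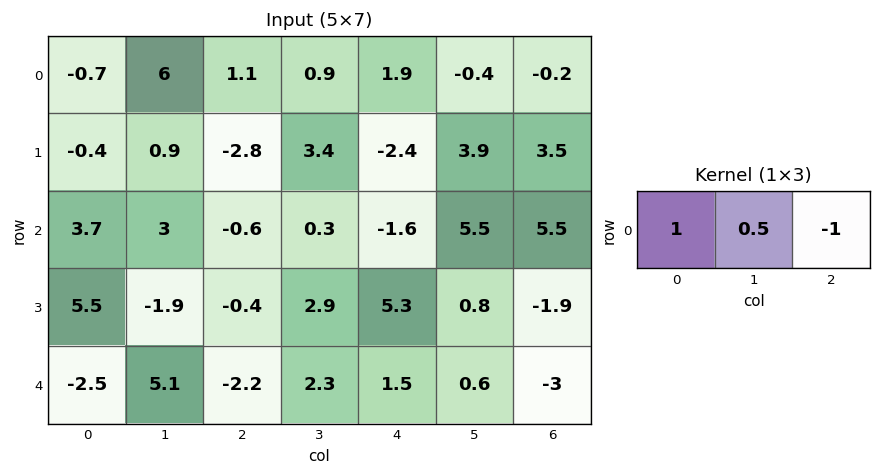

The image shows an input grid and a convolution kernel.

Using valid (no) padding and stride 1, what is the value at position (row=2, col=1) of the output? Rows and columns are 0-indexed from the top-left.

2.4

The receptive field on the input at this output position is [3 -0.6 0.3]. Elementwise product with the kernel and sum: 3·1 + -0.6·0.5 + 0.3·-1.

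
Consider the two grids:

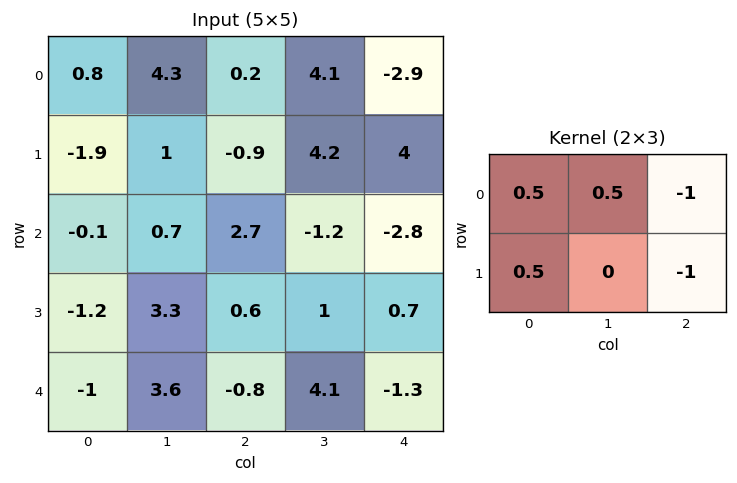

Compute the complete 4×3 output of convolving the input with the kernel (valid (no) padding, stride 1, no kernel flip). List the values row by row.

2.3 -5.55 0.6
-2.3 -2.6 1.8
-3.6 3.55 3.15
0.75 -1.35 1

Output[0,0]: The receptive field on the input at this output position is [0.8 4.3 0.2 / -1.9 1 -0.9]. Elementwise product with the kernel and sum: 0.8·0.5 + 4.3·0.5 + 0.2·-1 + -1.9·0.5 + -0.9·-1.
Output[0,1]: The receptive field on the input at this output position is [4.3 0.2 4.1 / 1 -0.9 4.2]. Elementwise product with the kernel and sum: 4.3·0.5 + 0.2·0.5 + 4.1·-1 + 1·0.5 + 4.2·-1.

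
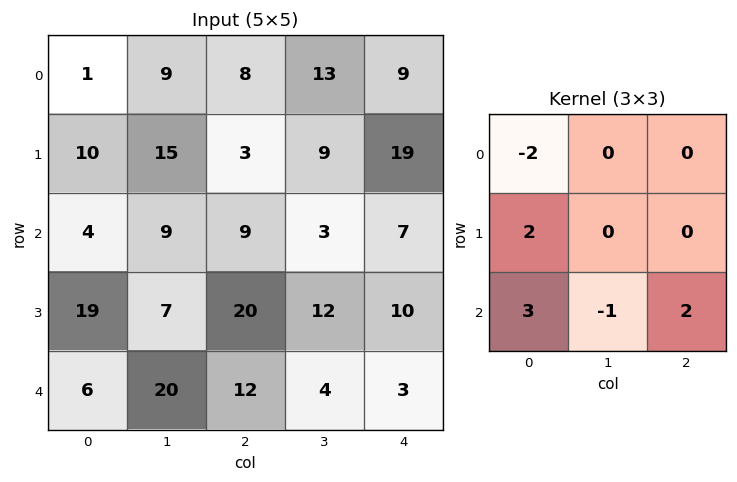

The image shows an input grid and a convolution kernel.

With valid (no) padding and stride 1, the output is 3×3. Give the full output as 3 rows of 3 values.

Output[0,0]: The receptive field on the input at this output position is [1 9 8 / 10 15 3 / 4 9 9]. Elementwise product with the kernel and sum: 1·-2 + 10·2 + 4·3 + 9·-1 + 9·2.
Output[0,1]: The receptive field on the input at this output position is [9 8 13 / 15 3 9 / 9 9 3]. Elementwise product with the kernel and sum: 9·-2 + 15·2 + 9·3 + 9·-1 + 3·2.

39 36 28
78 13 80
52 52 60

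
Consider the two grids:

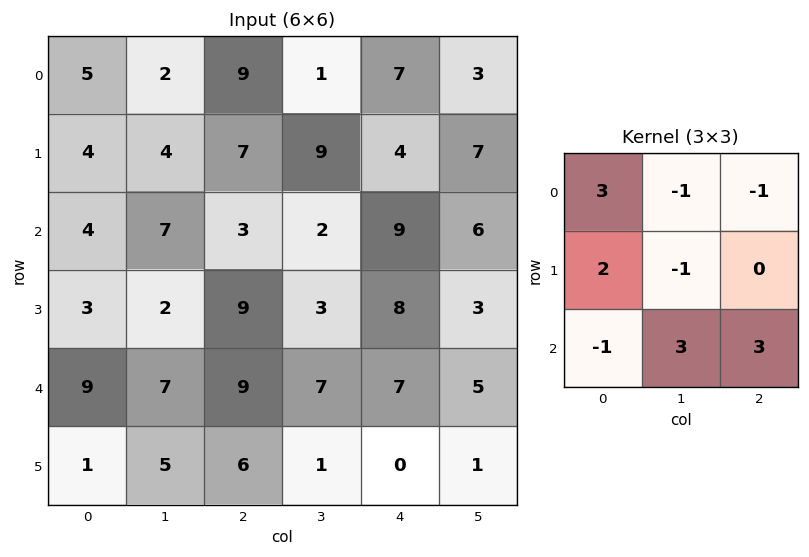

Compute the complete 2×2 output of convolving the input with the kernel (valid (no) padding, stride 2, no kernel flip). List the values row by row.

Output[0,0]: The receptive field on the input at this output position is [5 2 9 / 4 4 7 / 4 7 3]. Elementwise product with the kernel and sum: 5·3 + 2·-1 + 9·-1 + 4·2 + 4·-1 + 4·-1 + 7·3 + 3·3.

34 54
45 46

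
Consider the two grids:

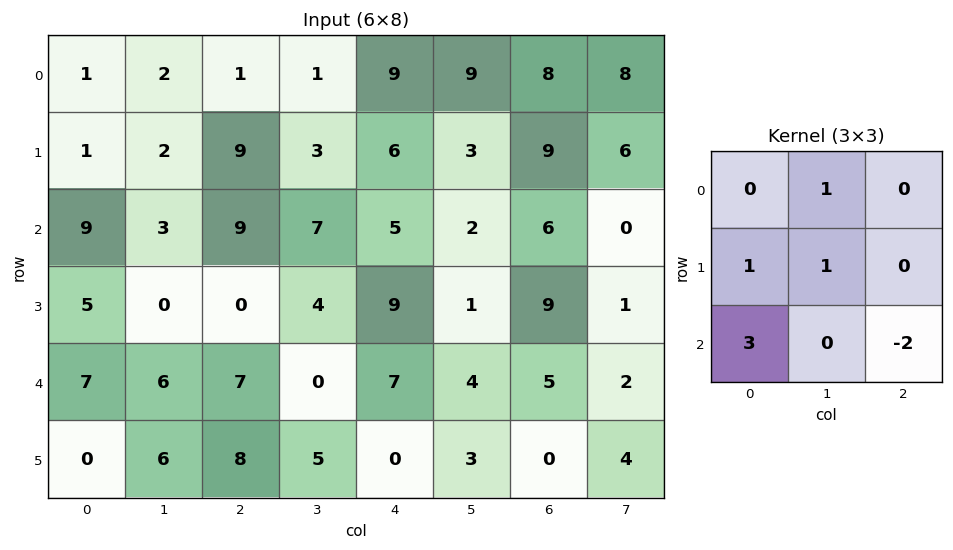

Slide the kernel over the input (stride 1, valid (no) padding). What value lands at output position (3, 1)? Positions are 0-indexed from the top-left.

21

The receptive field on the input at this output position is [0 0 4 / 6 7 0 / 6 8 5]. Elementwise product with the kernel and sum: 0·1 + 6·1 + 7·1 + 6·3 + 5·-2.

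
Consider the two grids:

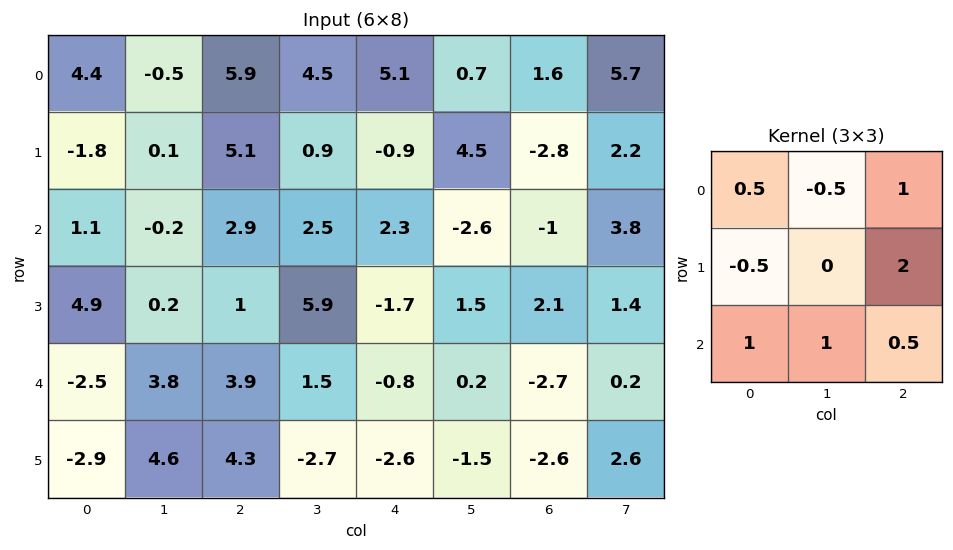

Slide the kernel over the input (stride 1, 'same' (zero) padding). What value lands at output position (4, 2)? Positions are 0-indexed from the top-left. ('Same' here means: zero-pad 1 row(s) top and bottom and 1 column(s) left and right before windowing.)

The receptive field on the zero-padded input at this output position is [0.2 1 5.9 / 3.8 3.9 1.5 / 4.6 4.3 -2.7]. Elementwise product with the kernel and sum: 0.2·0.5 + 1·-0.5 + 5.9·1 + 3.8·-0.5 + 1.5·2 + 4.6·1 + 4.3·1 + -2.7·0.5.

14.15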